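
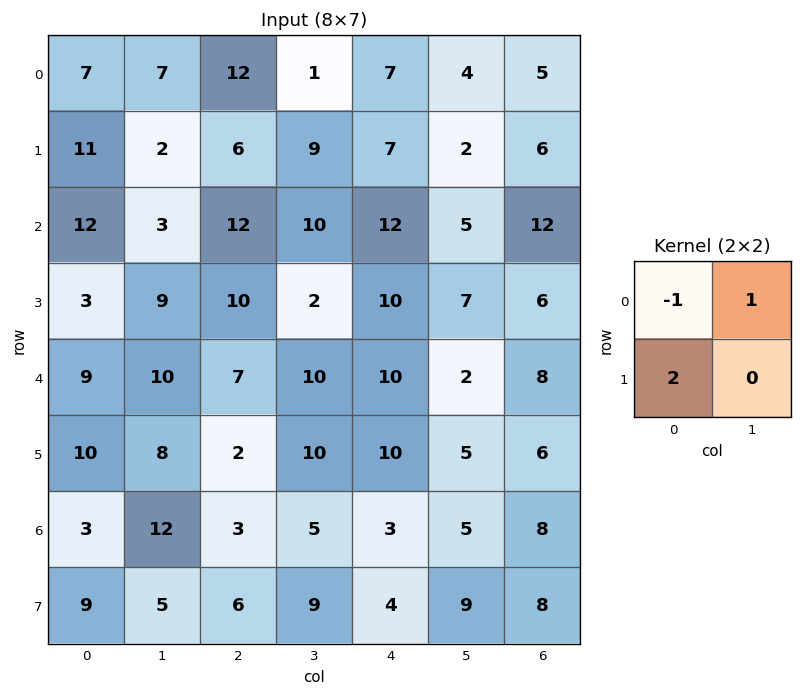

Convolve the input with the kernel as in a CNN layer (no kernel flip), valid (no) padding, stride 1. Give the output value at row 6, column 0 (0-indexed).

27

The receptive field on the input at this output position is [3 12 / 9 5]. Elementwise product with the kernel and sum: 3·-1 + 12·1 + 9·2.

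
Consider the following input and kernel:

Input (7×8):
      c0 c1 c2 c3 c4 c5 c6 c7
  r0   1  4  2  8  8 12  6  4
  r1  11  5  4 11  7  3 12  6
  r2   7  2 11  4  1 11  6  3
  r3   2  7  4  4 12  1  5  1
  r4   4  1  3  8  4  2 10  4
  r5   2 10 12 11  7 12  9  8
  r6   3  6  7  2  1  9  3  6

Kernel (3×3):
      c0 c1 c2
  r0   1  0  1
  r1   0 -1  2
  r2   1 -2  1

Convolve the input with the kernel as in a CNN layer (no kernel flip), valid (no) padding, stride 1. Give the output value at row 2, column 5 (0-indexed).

-3

The receptive field on the input at this output position is [11 6 3 / 1 5 1 / 2 10 4]. Elementwise product with the kernel and sum: 11·1 + 3·1 + 5·-1 + 1·2 + 2·1 + 10·-2 + 4·1.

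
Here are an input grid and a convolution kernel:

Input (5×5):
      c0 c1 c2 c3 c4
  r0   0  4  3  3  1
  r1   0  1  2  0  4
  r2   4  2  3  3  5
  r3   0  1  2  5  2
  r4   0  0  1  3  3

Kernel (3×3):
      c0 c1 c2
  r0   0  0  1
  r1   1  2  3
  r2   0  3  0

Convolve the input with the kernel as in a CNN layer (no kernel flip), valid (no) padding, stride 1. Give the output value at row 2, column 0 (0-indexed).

The receptive field on the input at this output position is [4 2 3 / 0 1 2 / 0 0 1]. Elementwise product with the kernel and sum: 3·1 + 0·1 + 1·2 + 2·3 + 0·3.

11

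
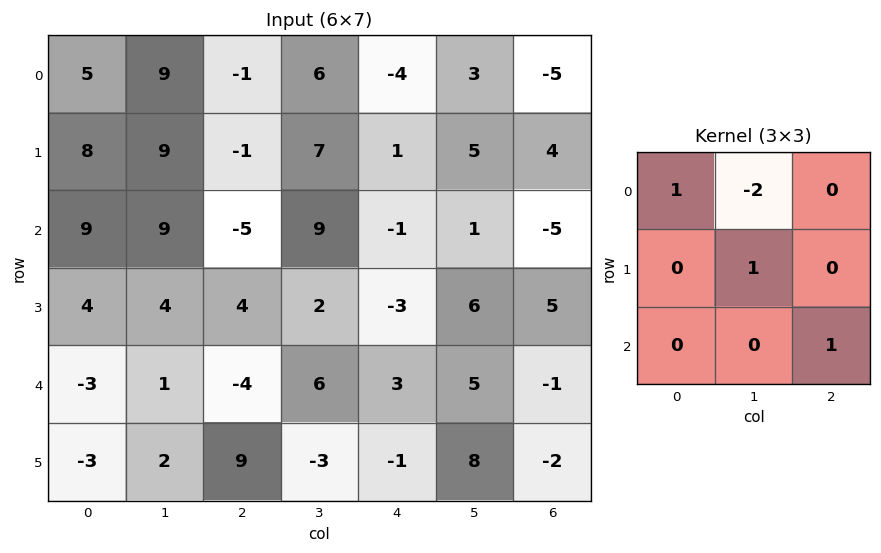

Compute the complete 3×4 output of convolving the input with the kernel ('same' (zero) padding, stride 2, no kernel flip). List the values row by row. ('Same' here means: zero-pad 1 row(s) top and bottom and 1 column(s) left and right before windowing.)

14 6 1 -5
-3 8 10 -8
-9 -11 19 -5

Output[0,0]: The receptive field on the zero-padded input at this output position is [0 0 0 / 0 5 9 / 0 8 9]. Elementwise product with the kernel and sum: 0·1 + 0·-2 + 5·1 + 9·1.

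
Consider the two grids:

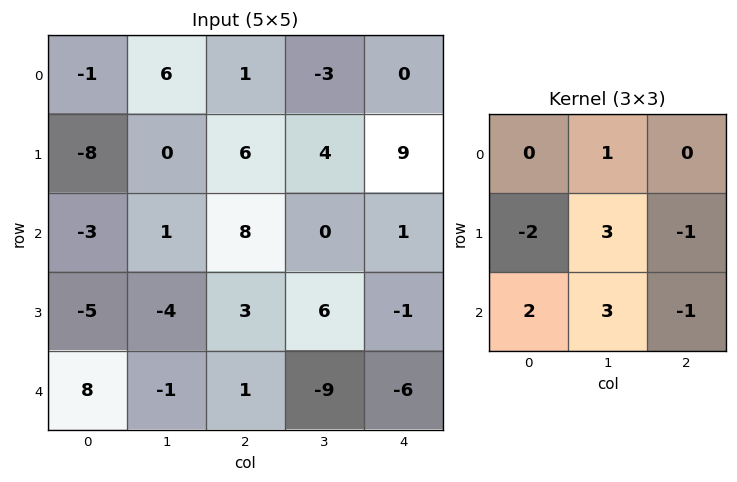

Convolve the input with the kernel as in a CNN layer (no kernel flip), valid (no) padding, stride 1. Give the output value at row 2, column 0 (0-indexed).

8

The receptive field on the input at this output position is [-3 1 8 / -5 -4 3 / 8 -1 1]. Elementwise product with the kernel and sum: 1·1 + -5·-2 + -4·3 + 3·-1 + 8·2 + -1·3 + 1·-1.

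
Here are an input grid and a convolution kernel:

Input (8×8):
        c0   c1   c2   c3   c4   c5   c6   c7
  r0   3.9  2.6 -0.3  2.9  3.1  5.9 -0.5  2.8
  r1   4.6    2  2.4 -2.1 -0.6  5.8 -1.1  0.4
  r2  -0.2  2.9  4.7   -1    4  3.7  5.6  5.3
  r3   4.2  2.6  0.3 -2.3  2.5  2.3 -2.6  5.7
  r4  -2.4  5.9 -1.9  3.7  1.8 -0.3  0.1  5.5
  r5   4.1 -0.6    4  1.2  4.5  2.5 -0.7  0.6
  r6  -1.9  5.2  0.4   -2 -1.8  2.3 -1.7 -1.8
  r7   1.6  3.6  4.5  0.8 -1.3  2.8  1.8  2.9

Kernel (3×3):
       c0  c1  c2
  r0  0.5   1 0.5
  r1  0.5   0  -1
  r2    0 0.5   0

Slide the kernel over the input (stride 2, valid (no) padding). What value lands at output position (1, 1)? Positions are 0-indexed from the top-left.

The receptive field on the input at this output position is [4.7 -1 4 / 0.3 -2.3 2.5 / -1.9 3.7 1.8]. Elementwise product with the kernel and sum: 4.7·0.5 + -1·1 + 4·0.5 + 0.3·0.5 + 2.5·-1 + 3.7·0.5.

2.85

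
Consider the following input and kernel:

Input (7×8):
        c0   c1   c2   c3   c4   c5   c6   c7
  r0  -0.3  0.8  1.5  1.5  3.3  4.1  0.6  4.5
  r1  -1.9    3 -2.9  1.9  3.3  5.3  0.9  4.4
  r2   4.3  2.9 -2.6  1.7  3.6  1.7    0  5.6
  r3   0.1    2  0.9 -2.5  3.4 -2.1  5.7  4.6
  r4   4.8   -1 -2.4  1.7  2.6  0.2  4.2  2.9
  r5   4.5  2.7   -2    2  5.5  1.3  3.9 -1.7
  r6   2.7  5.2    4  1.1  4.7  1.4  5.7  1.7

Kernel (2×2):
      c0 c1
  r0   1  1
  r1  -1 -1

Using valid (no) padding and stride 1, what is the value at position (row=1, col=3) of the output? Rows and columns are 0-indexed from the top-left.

-0.1

The receptive field on the input at this output position is [1.9 3.3 / 1.7 3.6]. Elementwise product with the kernel and sum: 1.9·1 + 3.3·1 + 1.7·-1 + 3.6·-1.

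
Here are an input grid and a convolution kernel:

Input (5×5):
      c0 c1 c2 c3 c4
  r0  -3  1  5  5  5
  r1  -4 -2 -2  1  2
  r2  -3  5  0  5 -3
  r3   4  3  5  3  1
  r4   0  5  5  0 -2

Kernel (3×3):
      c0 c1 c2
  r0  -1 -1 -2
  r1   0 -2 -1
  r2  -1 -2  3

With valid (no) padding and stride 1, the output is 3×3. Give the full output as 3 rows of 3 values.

-9 -3 -43
5 -7 -18
-8 -43 -17

Output[0,0]: The receptive field on the input at this output position is [-3 1 5 / -4 -2 -2 / -3 5 0]. Elementwise product with the kernel and sum: -3·-1 + 1·-1 + 5·-2 + -2·-2 + -2·-1 + -3·-1 + 5·-2 + 0·3.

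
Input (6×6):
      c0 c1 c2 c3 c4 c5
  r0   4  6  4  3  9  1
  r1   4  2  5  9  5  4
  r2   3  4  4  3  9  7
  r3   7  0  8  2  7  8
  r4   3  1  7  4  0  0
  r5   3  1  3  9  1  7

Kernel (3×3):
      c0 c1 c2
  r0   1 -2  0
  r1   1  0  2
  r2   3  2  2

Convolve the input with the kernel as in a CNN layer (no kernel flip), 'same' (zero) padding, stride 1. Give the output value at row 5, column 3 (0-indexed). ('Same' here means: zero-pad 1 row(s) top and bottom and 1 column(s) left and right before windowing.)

The receptive field on the zero-padded input at this output position is [7 4 0 / 3 9 1 / 0 0 0]. Elementwise product with the kernel and sum: 7·1 + 4·-2 + 3·1 + 1·2 + 0·3 + 0·2 + 0·2.

4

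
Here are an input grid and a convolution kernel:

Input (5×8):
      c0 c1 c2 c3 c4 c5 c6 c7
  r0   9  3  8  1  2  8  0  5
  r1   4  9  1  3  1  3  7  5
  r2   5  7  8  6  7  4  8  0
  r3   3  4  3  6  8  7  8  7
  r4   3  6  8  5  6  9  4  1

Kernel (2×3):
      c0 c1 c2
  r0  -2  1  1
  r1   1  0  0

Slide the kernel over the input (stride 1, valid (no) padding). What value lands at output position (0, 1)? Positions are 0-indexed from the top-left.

The receptive field on the input at this output position is [3 8 1 / 9 1 3]. Elementwise product with the kernel and sum: 3·-2 + 8·1 + 1·1 + 9·1.

12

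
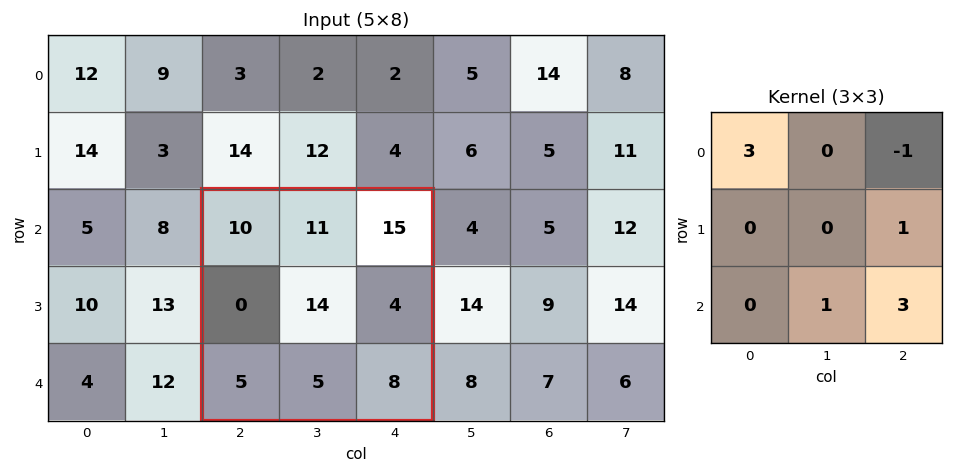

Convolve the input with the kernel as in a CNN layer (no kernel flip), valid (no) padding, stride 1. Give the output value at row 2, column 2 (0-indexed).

48

The receptive field on the input at this output position is [10 11 15 / 0 14 4 / 5 5 8]. Elementwise product with the kernel and sum: 10·3 + 15·-1 + 4·1 + 5·1 + 8·3.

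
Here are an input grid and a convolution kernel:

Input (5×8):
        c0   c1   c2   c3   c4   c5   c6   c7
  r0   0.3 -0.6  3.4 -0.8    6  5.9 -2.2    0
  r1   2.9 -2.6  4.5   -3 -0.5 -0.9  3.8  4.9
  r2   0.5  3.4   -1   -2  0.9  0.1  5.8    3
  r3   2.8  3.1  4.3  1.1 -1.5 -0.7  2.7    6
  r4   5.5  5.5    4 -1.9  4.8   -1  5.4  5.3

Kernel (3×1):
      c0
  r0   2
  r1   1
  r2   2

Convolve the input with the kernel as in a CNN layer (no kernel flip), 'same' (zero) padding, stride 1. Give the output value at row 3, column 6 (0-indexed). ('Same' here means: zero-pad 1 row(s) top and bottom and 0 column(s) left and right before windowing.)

25.1

The receptive field on the zero-padded input at this output position is [5.8 / 2.7 / 5.4]. Elementwise product with the kernel and sum: 5.8·2 + 2.7·1 + 5.4·2.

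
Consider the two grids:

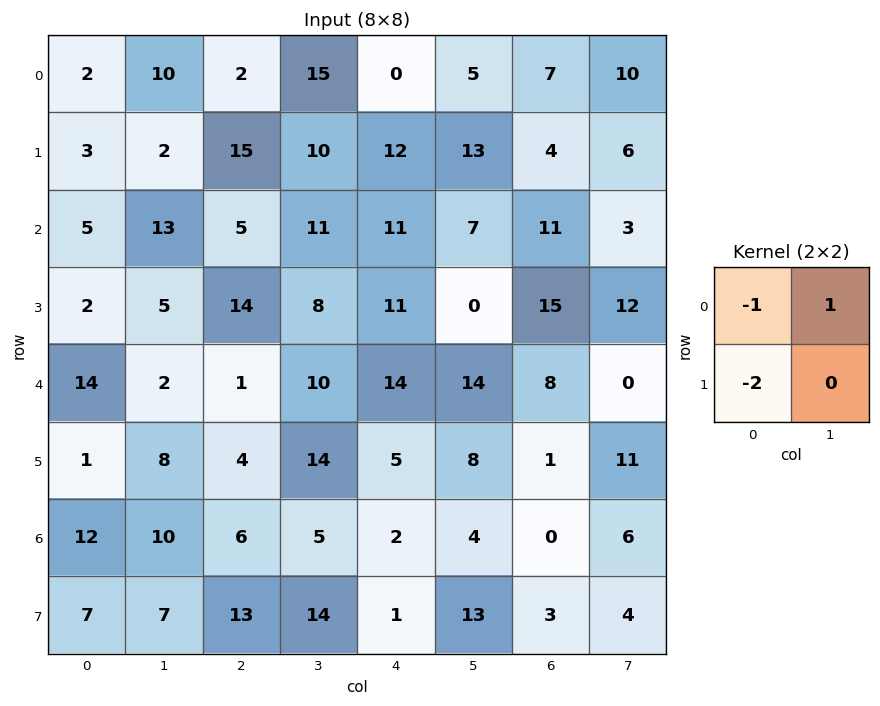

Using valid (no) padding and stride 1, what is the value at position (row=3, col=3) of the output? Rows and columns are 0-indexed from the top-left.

The receptive field on the input at this output position is [8 11 / 10 14]. Elementwise product with the kernel and sum: 8·-1 + 11·1 + 10·-2.

-17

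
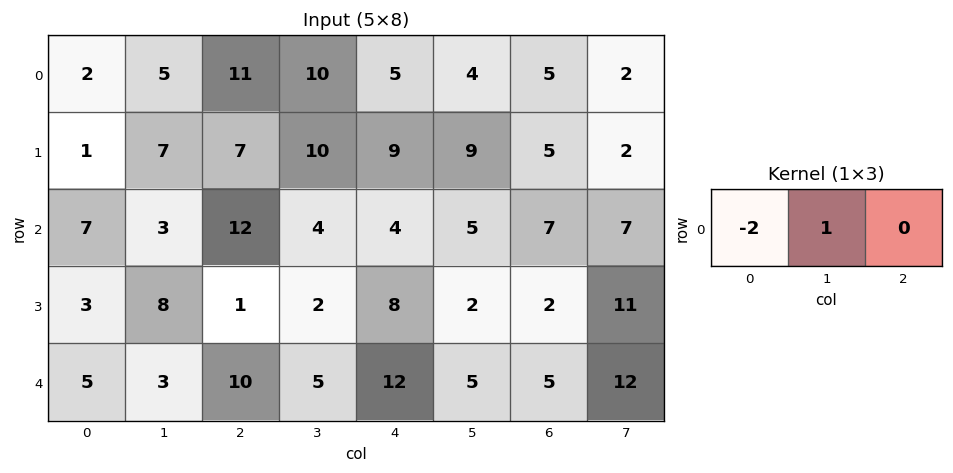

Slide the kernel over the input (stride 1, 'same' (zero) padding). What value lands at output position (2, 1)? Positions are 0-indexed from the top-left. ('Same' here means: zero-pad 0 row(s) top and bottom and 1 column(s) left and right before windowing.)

-11

The receptive field on the zero-padded input at this output position is [7 3 12]. Elementwise product with the kernel and sum: 7·-2 + 3·1.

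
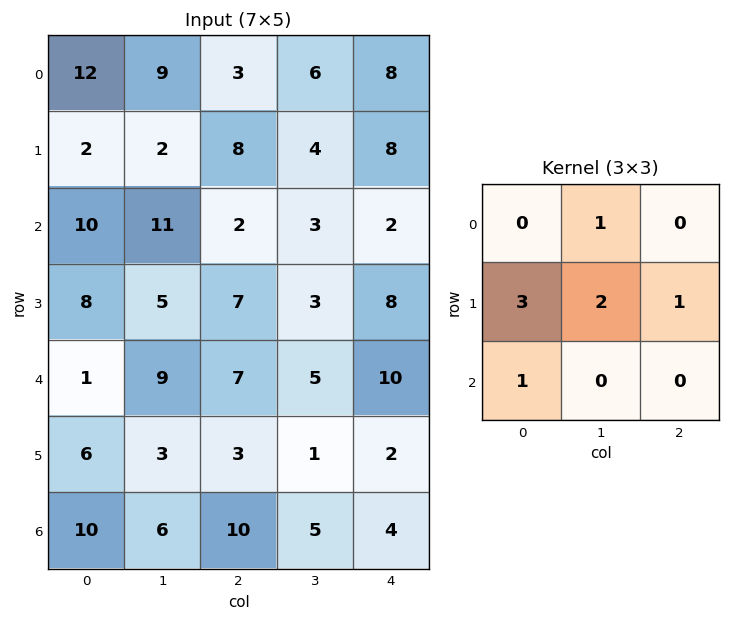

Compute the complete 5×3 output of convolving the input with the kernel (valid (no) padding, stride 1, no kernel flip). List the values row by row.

37 40 48
64 53 25
53 43 45
39 56 47
46 29 28

Output[0,0]: The receptive field on the input at this output position is [12 9 3 / 2 2 8 / 10 11 2]. Elementwise product with the kernel and sum: 9·1 + 2·3 + 2·2 + 8·1 + 10·1.
Output[0,1]: The receptive field on the input at this output position is [9 3 6 / 2 8 4 / 11 2 3]. Elementwise product with the kernel and sum: 3·1 + 2·3 + 8·2 + 4·1 + 11·1.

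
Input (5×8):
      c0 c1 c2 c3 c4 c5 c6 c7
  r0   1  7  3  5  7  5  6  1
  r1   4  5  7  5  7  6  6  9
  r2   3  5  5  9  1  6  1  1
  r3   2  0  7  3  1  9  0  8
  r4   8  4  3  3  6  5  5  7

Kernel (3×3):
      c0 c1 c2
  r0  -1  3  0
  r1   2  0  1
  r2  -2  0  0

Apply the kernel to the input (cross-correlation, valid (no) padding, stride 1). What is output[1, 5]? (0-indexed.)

The receptive field on the input at this output position is [6 6 9 / 6 1 1 / 9 0 8]. Elementwise product with the kernel and sum: 6·-1 + 6·3 + 6·2 + 1·1 + 9·-2.

7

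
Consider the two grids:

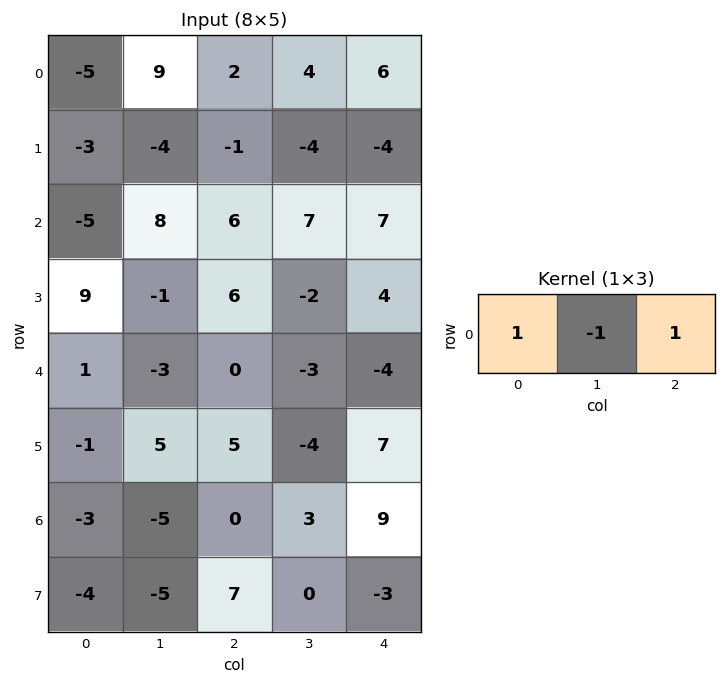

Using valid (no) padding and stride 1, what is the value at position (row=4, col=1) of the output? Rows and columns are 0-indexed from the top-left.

-6

The receptive field on the input at this output position is [-3 0 -3]. Elementwise product with the kernel and sum: -3·1 + 0·-1 + -3·1.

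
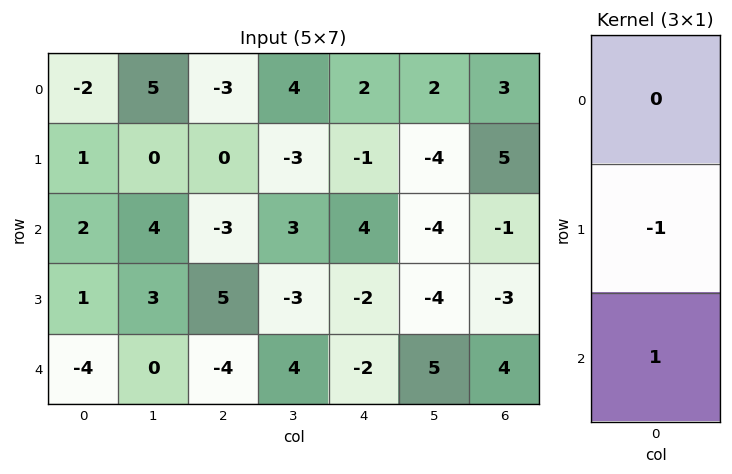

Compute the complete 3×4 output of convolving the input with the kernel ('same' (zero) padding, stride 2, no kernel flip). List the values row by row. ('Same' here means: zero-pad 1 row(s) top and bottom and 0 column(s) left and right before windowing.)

3 3 -3 2
-1 8 -6 -2
4 4 2 -4

Output[0,0]: The receptive field on the zero-padded input at this output position is [0 / -2 / 1]. Elementwise product with the kernel and sum: -2·-1 + 1·1.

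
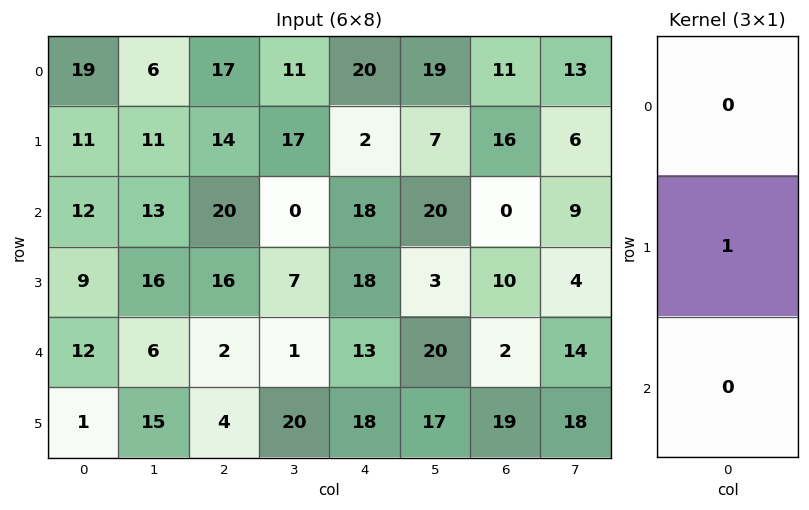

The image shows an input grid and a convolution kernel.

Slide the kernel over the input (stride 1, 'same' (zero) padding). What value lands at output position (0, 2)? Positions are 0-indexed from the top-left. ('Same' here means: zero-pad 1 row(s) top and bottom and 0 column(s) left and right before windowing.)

17

The receptive field on the zero-padded input at this output position is [0 / 17 / 14]. Elementwise product with the kernel and sum: 17·1.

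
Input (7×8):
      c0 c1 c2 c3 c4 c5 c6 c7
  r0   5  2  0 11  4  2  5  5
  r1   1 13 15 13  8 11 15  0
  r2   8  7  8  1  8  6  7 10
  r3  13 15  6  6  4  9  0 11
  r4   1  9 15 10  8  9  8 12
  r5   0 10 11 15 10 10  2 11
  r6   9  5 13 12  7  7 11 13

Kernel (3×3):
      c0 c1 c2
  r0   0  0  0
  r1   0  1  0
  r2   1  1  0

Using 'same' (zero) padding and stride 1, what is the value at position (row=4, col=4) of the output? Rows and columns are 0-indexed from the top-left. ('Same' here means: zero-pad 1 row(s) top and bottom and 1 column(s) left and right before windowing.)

33

The receptive field on the zero-padded input at this output position is [6 4 9 / 10 8 9 / 15 10 10]. Elementwise product with the kernel and sum: 8·1 + 15·1 + 10·1.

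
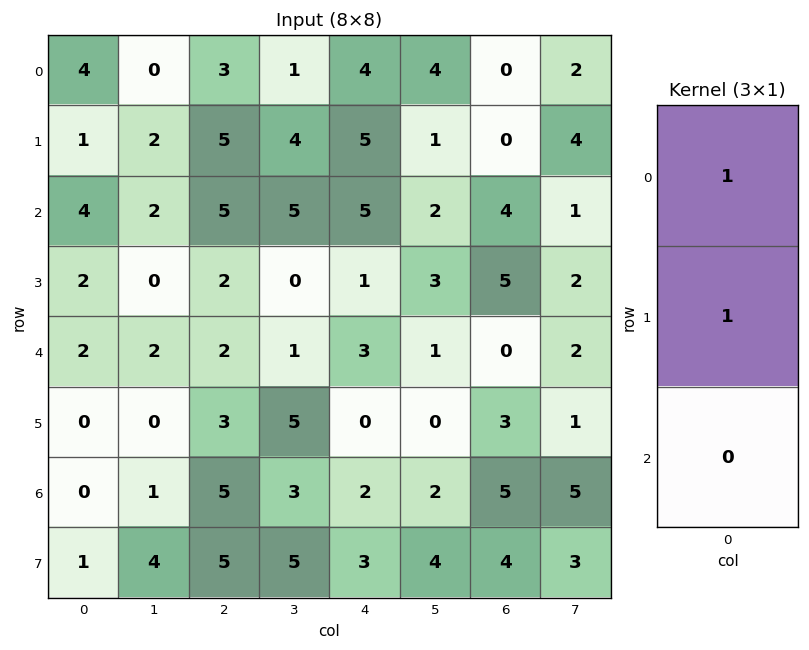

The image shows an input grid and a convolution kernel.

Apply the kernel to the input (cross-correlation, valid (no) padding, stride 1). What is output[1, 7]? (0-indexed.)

The receptive field on the input at this output position is [4 / 1 / 2]. Elementwise product with the kernel and sum: 4·1 + 1·1.

5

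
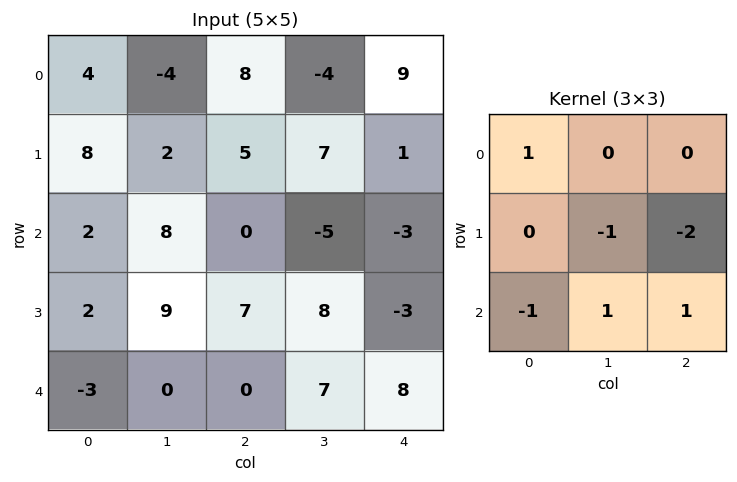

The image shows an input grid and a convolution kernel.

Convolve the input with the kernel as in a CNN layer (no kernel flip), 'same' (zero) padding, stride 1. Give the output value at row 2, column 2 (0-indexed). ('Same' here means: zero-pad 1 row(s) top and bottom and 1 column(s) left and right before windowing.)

The receptive field on the zero-padded input at this output position is [2 5 7 / 8 0 -5 / 9 7 8]. Elementwise product with the kernel and sum: 2·1 + 0·-1 + -5·-2 + 9·-1 + 7·1 + 8·1.

18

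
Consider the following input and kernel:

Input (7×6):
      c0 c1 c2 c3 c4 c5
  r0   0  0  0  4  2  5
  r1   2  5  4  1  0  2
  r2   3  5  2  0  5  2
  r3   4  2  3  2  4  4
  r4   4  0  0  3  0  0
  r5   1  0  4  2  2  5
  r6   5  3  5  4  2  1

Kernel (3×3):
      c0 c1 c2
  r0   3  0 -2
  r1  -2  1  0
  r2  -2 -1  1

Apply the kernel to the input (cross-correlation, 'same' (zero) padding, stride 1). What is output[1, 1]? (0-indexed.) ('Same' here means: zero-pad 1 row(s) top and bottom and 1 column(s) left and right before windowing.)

-8

The receptive field on the zero-padded input at this output position is [0 0 0 / 2 5 4 / 3 5 2]. Elementwise product with the kernel and sum: 0·3 + 0·-2 + 2·-2 + 5·1 + 3·-2 + 5·-1 + 2·1.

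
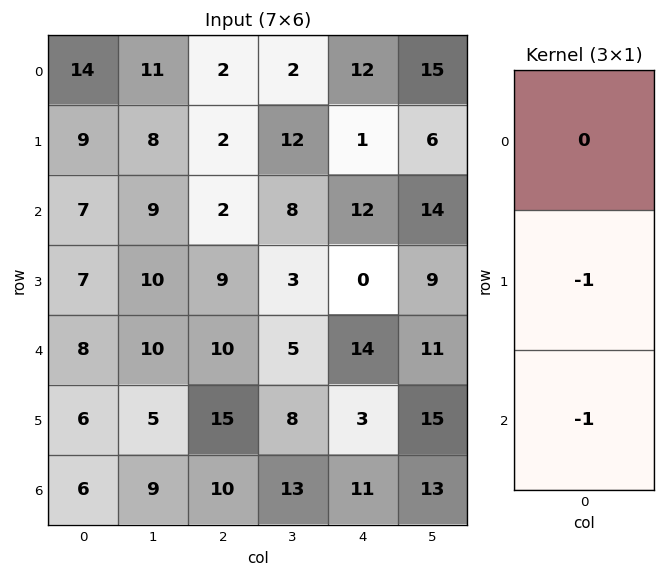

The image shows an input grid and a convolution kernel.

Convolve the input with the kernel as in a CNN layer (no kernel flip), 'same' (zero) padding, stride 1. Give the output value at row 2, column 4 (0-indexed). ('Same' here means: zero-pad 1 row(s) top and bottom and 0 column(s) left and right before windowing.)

The receptive field on the zero-padded input at this output position is [1 / 12 / 0]. Elementwise product with the kernel and sum: 12·-1 + 0·-1.

-12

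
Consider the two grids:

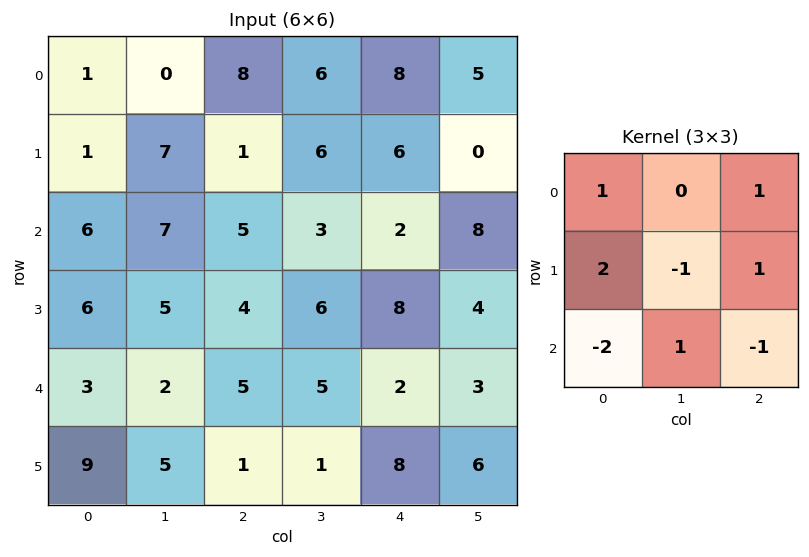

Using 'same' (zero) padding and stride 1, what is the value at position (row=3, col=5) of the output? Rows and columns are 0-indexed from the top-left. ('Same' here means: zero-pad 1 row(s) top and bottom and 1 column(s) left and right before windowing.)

The receptive field on the zero-padded input at this output position is [2 8 0 / 8 4 0 / 2 3 0]. Elementwise product with the kernel and sum: 2·1 + 0·1 + 8·2 + 4·-1 + 0·1 + 2·-2 + 3·1 + 0·-1.

13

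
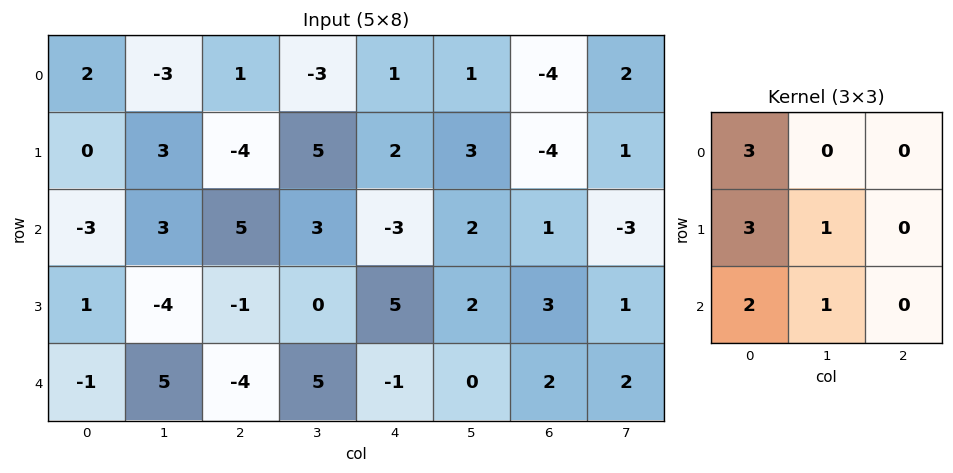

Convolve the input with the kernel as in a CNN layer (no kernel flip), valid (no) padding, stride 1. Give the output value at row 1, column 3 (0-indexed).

The receptive field on the input at this output position is [5 2 3 / 3 -3 2 / 0 5 2]. Elementwise product with the kernel and sum: 5·3 + 3·3 + -3·1 + 0·2 + 5·1.

26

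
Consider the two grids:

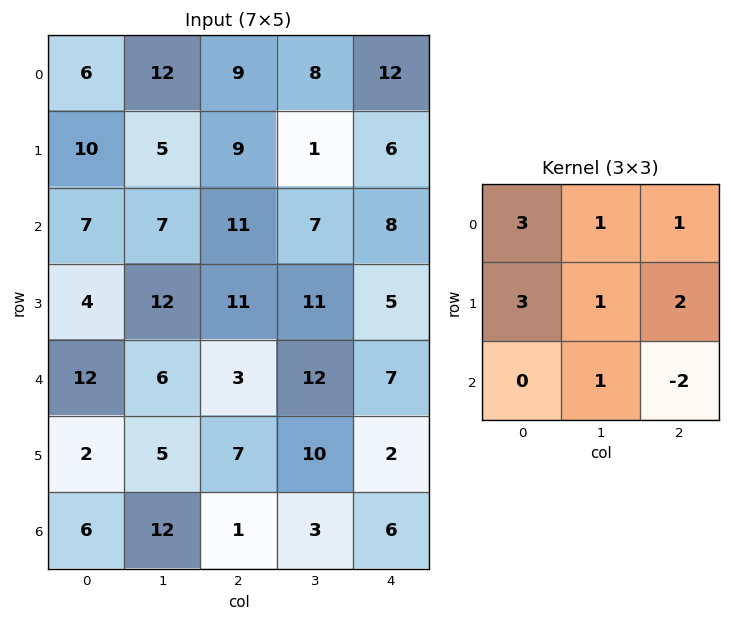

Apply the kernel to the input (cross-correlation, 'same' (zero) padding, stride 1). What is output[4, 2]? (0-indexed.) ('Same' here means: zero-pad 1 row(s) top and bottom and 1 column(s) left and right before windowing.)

90

The receptive field on the zero-padded input at this output position is [12 11 11 / 6 3 12 / 5 7 10]. Elementwise product with the kernel and sum: 12·3 + 11·1 + 11·1 + 6·3 + 3·1 + 12·2 + 7·1 + 10·-2.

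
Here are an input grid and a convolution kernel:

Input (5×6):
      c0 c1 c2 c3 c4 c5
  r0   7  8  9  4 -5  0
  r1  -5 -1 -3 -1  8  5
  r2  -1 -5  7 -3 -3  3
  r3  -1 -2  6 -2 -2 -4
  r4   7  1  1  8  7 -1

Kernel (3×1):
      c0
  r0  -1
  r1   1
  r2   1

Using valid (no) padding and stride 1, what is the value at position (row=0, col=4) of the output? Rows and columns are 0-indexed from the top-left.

The receptive field on the input at this output position is [-5 / 8 / -3]. Elementwise product with the kernel and sum: -5·-1 + 8·1 + -3·1.

10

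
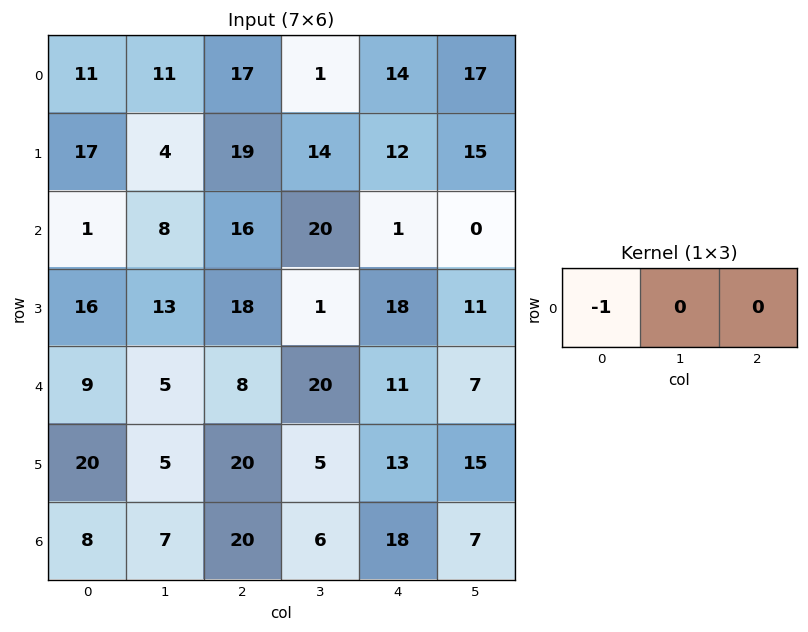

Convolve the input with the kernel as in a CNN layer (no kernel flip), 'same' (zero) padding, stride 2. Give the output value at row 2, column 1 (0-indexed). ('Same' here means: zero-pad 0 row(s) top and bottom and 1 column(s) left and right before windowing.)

The receptive field on the zero-padded input at this output position is [5 8 20]. Elementwise product with the kernel and sum: 5·-1.

-5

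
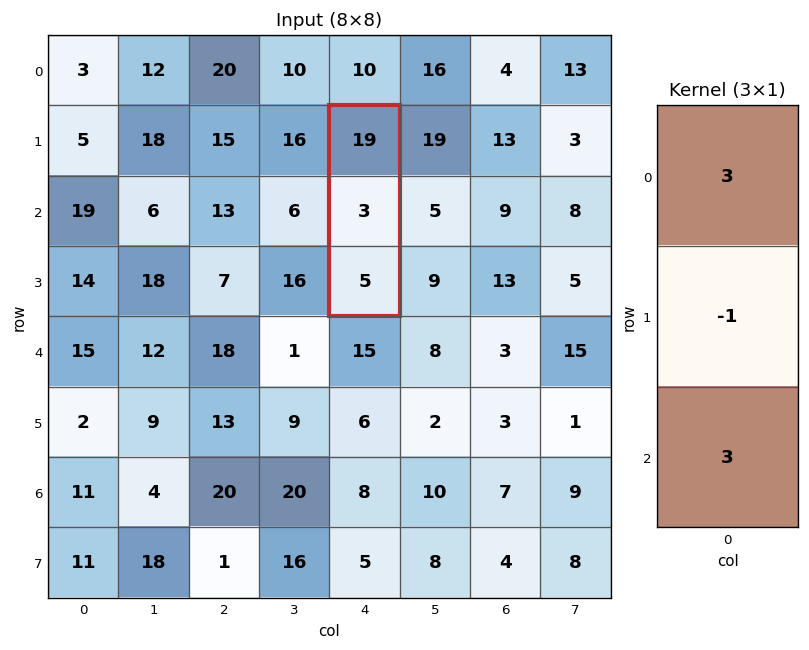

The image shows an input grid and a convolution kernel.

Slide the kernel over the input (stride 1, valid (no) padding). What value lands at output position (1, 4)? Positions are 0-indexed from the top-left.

69

The receptive field on the input at this output position is [19 / 3 / 5]. Elementwise product with the kernel and sum: 19·3 + 3·-1 + 5·3.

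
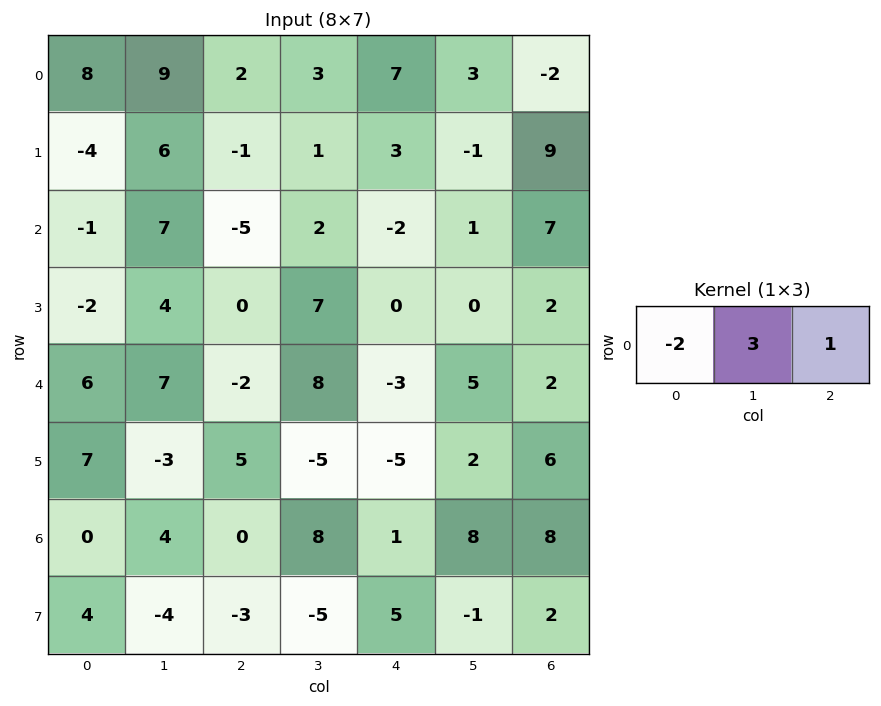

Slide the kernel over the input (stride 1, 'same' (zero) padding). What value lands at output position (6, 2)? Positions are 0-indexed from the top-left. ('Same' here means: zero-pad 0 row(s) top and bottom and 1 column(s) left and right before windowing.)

0

The receptive field on the zero-padded input at this output position is [4 0 8]. Elementwise product with the kernel and sum: 4·-2 + 0·3 + 8·1.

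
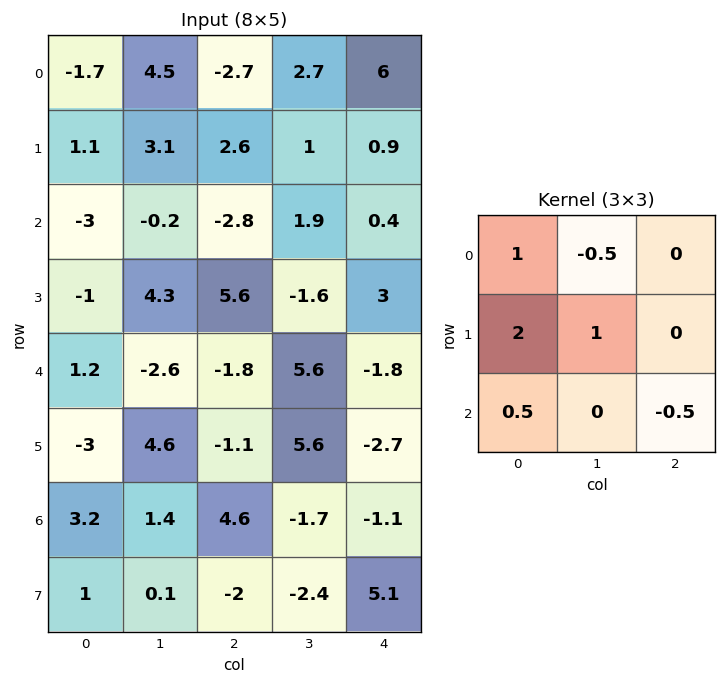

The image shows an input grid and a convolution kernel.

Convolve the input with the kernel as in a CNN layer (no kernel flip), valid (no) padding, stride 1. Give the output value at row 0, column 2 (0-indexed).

0.55

The receptive field on the input at this output position is [-2.7 2.7 6 / 2.6 1 0.9 / -2.8 1.9 0.4]. Elementwise product with the kernel and sum: -2.7·1 + 2.7·-0.5 + 2.6·2 + 1·1 + -2.8·0.5 + 0.4·-0.5.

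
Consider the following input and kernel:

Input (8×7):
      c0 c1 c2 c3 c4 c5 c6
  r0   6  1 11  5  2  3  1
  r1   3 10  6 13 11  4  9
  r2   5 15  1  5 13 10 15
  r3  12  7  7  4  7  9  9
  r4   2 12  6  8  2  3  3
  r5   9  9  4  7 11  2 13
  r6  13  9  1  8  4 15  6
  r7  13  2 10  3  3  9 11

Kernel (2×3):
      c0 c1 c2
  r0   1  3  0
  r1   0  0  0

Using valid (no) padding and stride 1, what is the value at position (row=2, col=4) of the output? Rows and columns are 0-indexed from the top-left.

43

The receptive field on the input at this output position is [13 10 15 / 7 9 9]. Elementwise product with the kernel and sum: 13·1 + 10·3.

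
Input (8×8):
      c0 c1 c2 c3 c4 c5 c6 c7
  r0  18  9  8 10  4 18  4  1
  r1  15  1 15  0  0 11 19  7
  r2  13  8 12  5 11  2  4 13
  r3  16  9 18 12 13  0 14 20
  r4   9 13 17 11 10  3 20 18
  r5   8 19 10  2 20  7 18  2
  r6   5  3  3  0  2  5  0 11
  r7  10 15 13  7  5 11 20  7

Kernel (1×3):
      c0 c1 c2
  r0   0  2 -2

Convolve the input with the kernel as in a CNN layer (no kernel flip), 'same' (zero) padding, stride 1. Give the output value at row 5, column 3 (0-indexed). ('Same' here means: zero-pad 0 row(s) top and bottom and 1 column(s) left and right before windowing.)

-36

The receptive field on the zero-padded input at this output position is [10 2 20]. Elementwise product with the kernel and sum: 2·2 + 20·-2.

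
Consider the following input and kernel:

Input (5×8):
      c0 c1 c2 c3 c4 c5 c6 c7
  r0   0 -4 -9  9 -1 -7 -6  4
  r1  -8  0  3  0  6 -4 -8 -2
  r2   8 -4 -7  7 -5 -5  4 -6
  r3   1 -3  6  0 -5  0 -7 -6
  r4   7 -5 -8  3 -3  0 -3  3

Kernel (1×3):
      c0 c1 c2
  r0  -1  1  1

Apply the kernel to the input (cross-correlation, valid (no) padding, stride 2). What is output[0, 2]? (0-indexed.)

The receptive field on the input at this output position is [-1 -7 -6]. Elementwise product with the kernel and sum: -1·-1 + -7·1 + -6·1.

-12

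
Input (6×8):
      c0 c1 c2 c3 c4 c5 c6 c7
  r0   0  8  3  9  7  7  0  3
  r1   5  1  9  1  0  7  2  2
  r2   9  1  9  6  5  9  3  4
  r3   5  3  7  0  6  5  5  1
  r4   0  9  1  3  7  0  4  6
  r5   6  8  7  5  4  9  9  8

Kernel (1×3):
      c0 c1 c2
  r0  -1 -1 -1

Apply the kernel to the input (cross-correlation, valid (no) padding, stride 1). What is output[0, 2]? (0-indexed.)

-19

The receptive field on the input at this output position is [3 9 7]. Elementwise product with the kernel and sum: 3·-1 + 9·-1 + 7·-1.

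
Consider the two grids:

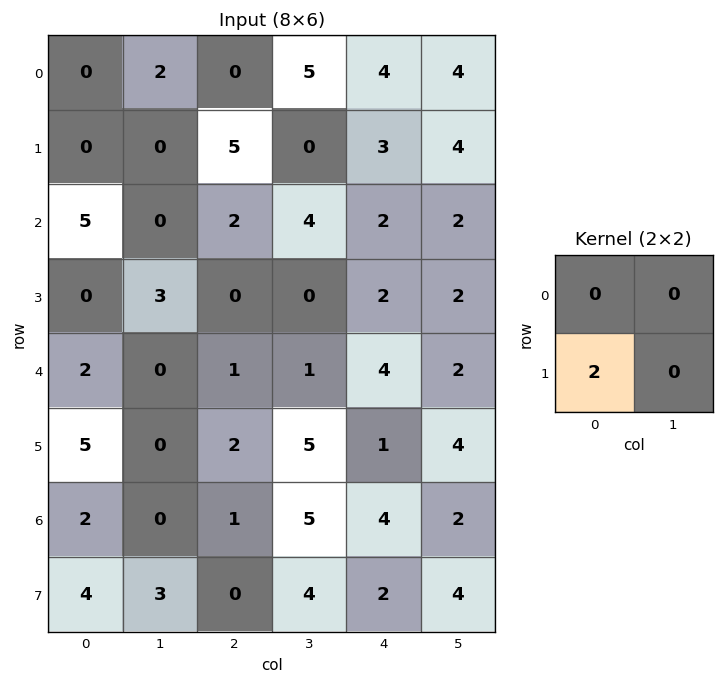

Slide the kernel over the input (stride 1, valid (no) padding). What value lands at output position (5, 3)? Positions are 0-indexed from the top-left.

10

The receptive field on the input at this output position is [5 1 / 5 4]. Elementwise product with the kernel and sum: 5·2.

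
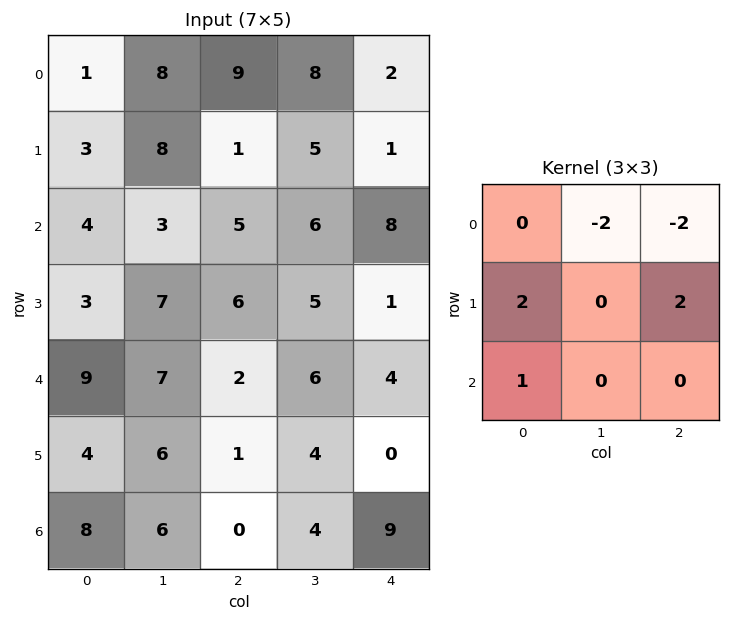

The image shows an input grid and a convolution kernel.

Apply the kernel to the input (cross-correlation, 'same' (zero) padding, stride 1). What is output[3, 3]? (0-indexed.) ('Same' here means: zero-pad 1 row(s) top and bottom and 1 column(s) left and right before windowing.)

The receptive field on the zero-padded input at this output position is [5 6 8 / 6 5 1 / 2 6 4]. Elementwise product with the kernel and sum: 6·-2 + 8·-2 + 6·2 + 1·2 + 2·1.

-12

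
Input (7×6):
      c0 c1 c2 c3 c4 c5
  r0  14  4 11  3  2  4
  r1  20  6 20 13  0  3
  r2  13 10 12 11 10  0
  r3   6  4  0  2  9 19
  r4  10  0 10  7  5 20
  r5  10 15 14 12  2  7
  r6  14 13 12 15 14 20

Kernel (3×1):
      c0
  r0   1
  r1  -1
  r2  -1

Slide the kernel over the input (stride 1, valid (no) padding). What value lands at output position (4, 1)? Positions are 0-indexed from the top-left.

-28

The receptive field on the input at this output position is [0 / 15 / 13]. Elementwise product with the kernel and sum: 0·1 + 15·-1 + 13·-1.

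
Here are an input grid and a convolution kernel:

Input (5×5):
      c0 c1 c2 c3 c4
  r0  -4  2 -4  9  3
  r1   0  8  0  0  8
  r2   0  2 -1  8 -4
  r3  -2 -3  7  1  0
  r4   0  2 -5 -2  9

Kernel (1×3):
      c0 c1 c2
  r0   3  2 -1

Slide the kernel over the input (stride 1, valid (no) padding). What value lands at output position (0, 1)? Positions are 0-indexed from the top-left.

-11

The receptive field on the input at this output position is [2 -4 9]. Elementwise product with the kernel and sum: 2·3 + -4·2 + 9·-1.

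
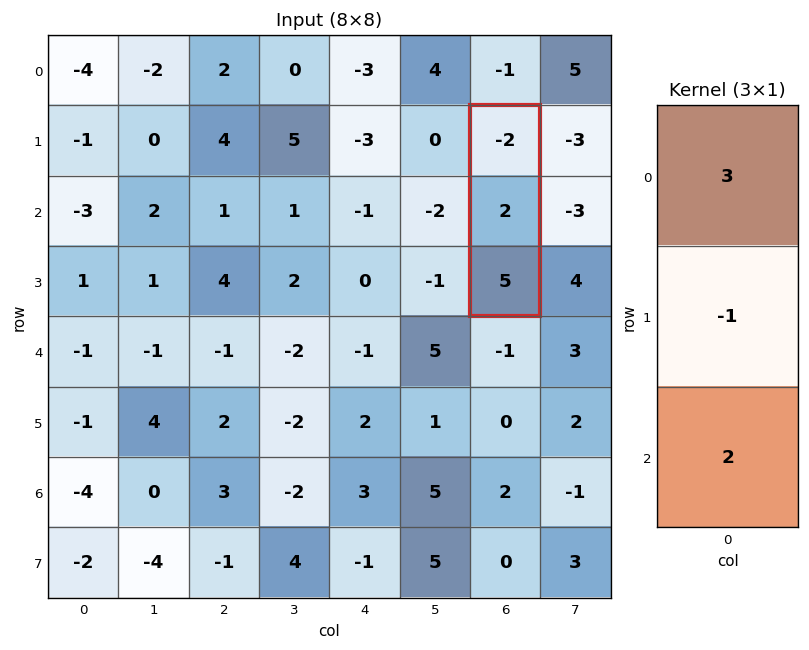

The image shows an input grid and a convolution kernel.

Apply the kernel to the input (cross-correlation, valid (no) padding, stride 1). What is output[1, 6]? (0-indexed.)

2

The receptive field on the input at this output position is [-2 / 2 / 5]. Elementwise product with the kernel and sum: -2·3 + 2·-1 + 5·2.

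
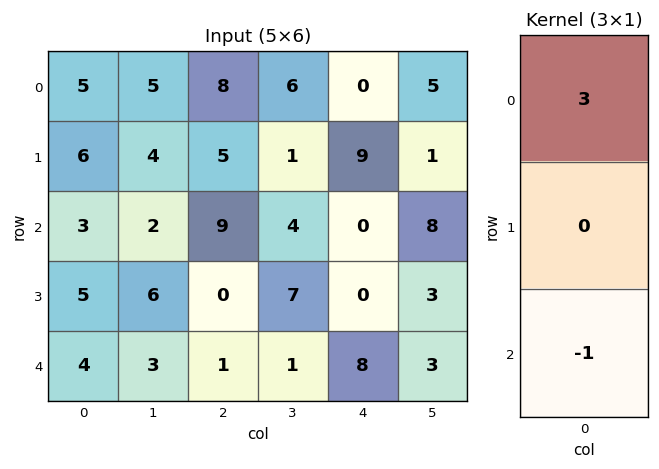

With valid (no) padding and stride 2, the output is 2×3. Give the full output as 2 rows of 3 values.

12 15 0
5 26 -8

Output[0,0]: The receptive field on the input at this output position is [5 / 6 / 3]. Elementwise product with the kernel and sum: 5·3 + 3·-1.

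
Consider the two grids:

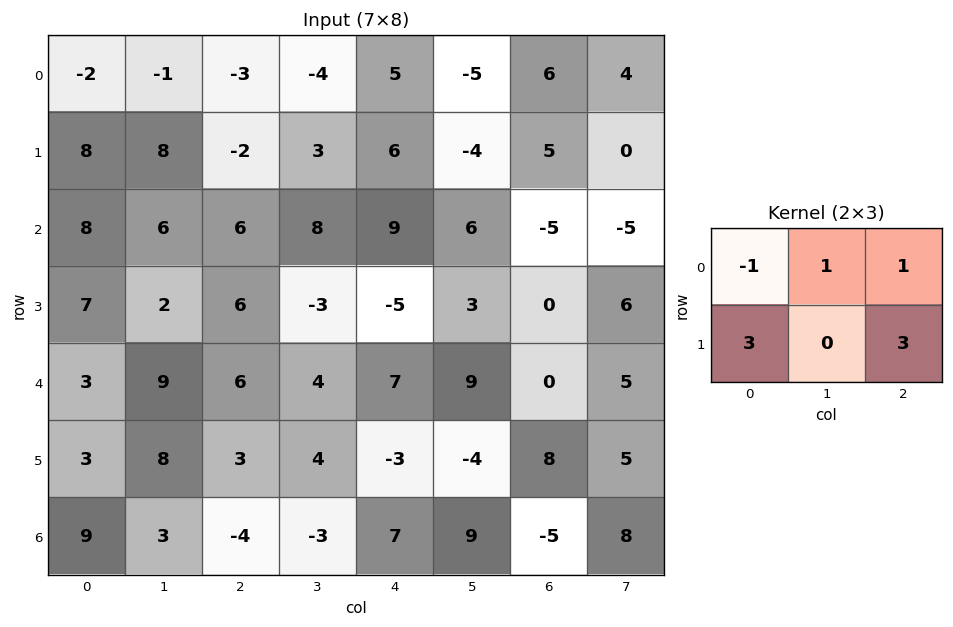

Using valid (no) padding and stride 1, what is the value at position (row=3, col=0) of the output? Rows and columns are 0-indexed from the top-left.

The receptive field on the input at this output position is [7 2 6 / 3 9 6]. Elementwise product with the kernel and sum: 7·-1 + 2·1 + 6·1 + 3·3 + 6·3.

28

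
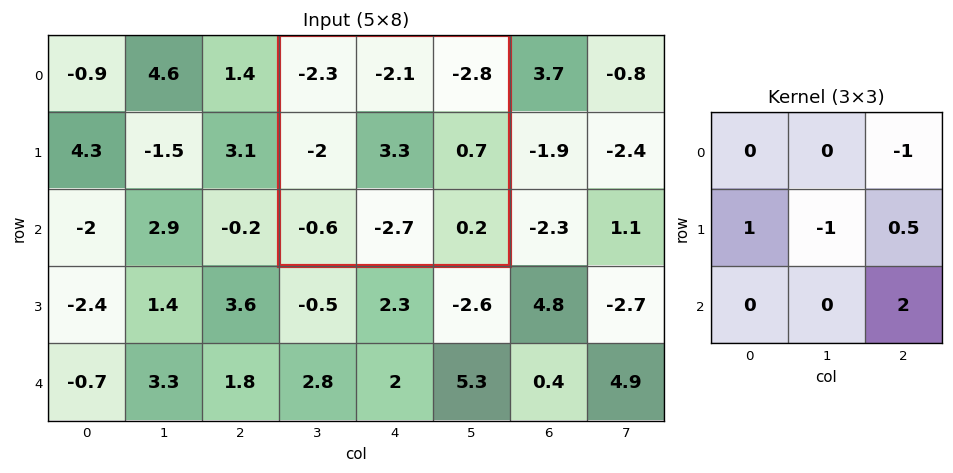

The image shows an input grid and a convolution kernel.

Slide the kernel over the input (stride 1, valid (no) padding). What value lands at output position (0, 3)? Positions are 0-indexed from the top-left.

-1.75

The receptive field on the input at this output position is [-2.3 -2.1 -2.8 / -2 3.3 0.7 / -0.6 -2.7 0.2]. Elementwise product with the kernel and sum: -2.8·-1 + -2·1 + 3.3·-1 + 0.7·0.5 + 0.2·2.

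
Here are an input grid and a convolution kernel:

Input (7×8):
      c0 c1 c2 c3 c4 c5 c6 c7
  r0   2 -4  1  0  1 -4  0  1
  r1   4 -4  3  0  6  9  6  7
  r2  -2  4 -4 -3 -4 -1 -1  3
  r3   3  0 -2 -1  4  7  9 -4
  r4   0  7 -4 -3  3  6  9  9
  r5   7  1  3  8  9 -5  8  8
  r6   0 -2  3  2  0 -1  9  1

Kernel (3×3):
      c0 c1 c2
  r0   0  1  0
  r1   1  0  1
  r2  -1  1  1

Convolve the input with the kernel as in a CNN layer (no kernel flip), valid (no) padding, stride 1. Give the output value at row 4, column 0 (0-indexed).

18

The receptive field on the input at this output position is [0 7 -4 / 7 1 3 / 0 -2 3]. Elementwise product with the kernel and sum: 7·1 + 7·1 + 3·1 + 0·-1 + -2·1 + 3·1.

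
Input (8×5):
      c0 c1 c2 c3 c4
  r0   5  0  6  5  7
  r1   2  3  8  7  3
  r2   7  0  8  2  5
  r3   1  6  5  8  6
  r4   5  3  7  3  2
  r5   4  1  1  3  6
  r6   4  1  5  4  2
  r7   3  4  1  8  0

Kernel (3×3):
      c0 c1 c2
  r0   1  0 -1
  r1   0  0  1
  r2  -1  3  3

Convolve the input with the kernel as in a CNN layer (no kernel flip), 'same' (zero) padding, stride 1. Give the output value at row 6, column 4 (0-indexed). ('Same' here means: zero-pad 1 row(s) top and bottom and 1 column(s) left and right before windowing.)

The receptive field on the zero-padded input at this output position is [3 6 0 / 4 2 0 / 8 0 0]. Elementwise product with the kernel and sum: 3·1 + 0·-1 + 0·1 + 8·-1 + 0·3 + 0·3.

-5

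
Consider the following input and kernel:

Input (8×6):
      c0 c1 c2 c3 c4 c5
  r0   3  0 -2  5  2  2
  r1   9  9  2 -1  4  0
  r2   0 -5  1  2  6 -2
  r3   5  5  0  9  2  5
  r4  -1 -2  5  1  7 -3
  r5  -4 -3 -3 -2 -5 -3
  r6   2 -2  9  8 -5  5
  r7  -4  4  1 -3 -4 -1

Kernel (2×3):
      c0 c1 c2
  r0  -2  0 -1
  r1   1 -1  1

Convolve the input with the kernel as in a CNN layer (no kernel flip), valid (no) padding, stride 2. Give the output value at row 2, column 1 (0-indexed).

The receptive field on the input at this output position is [5 1 7 / -3 -2 -5]. Elementwise product with the kernel and sum: 5·-2 + 7·-1 + -3·1 + -2·-1 + -5·1.

-23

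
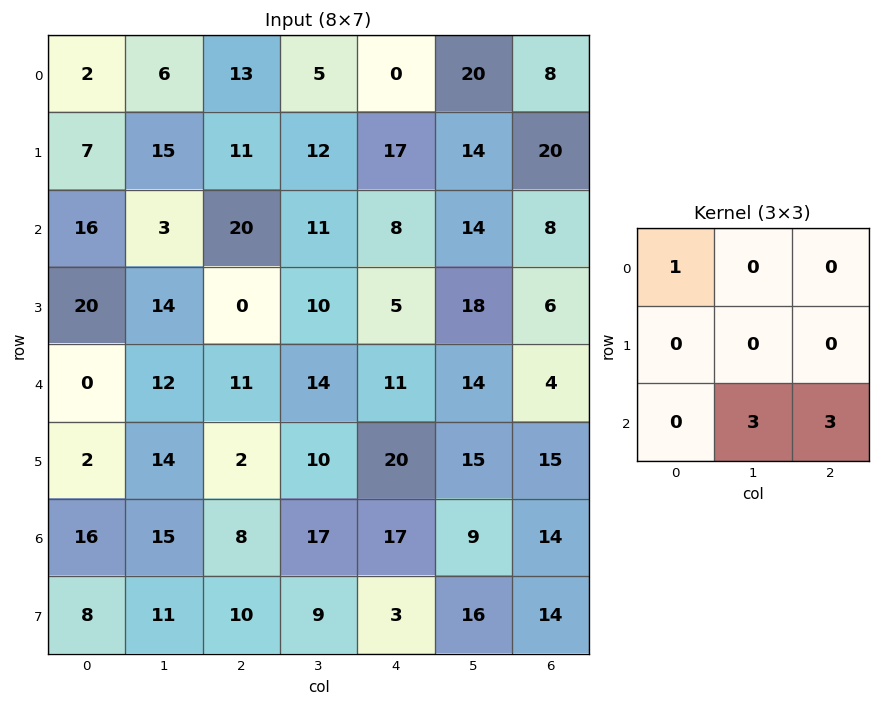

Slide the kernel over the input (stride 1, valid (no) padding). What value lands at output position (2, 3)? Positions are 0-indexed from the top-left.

The receptive field on the input at this output position is [11 8 14 / 10 5 18 / 14 11 14]. Elementwise product with the kernel and sum: 11·1 + 11·3 + 14·3.

86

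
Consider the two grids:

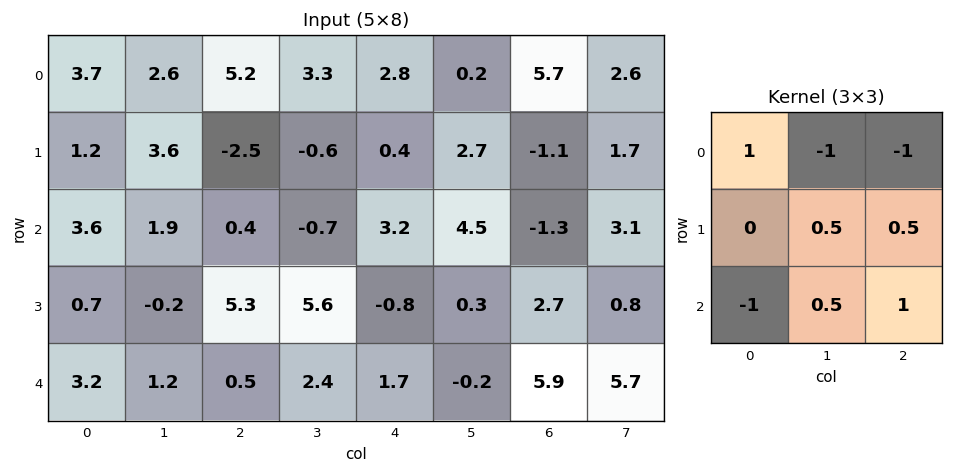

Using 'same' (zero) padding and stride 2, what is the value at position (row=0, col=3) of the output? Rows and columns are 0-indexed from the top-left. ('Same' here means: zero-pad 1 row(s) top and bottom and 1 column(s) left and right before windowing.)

2.6

The receptive field on the zero-padded input at this output position is [0 0 0 / 0.2 5.7 2.6 / 2.7 -1.1 1.7]. Elementwise product with the kernel and sum: 0·1 + 0·-1 + 0·-1 + 5.7·0.5 + 2.6·0.5 + 2.7·-1 + -1.1·0.5 + 1.7·1.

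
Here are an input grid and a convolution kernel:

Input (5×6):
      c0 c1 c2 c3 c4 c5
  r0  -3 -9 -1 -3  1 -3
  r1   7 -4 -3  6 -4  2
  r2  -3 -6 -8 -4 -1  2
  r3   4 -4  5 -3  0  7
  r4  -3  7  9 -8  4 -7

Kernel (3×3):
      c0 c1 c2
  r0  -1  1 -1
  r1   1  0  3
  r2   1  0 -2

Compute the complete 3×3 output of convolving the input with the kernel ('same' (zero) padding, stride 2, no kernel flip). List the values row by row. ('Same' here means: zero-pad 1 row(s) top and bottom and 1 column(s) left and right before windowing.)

Output[0,0]: The receptive field on the zero-padded input at this output position is [0 0 0 / 0 -3 -9 / 0 7 -4]. Elementwise product with the kernel and sum: 0·-1 + 0·1 + 0·-1 + 0·1 + -9·3 + 0·1 + -4·-2.

-19 -34 -10
1 -21 -27
29 -5 -33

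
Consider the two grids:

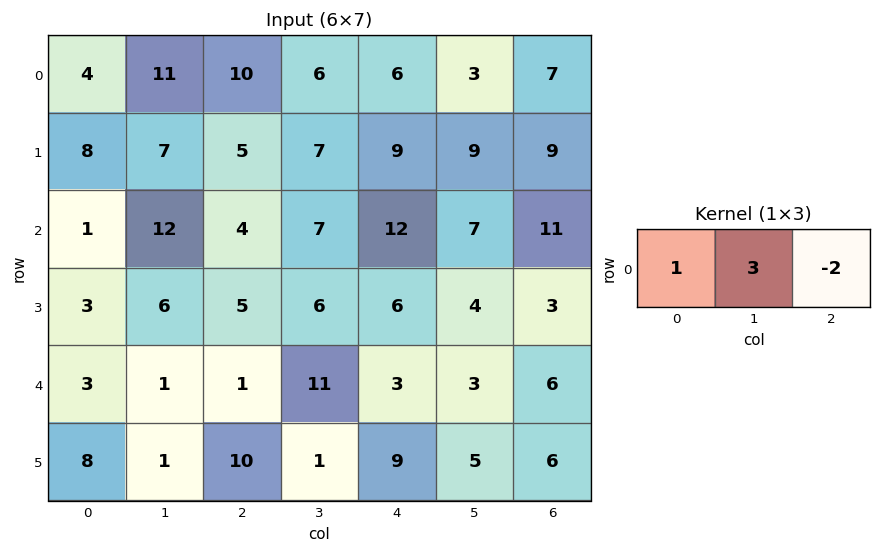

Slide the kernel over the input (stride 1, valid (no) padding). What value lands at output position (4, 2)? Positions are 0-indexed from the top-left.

28

The receptive field on the input at this output position is [1 11 3]. Elementwise product with the kernel and sum: 1·1 + 11·3 + 3·-2.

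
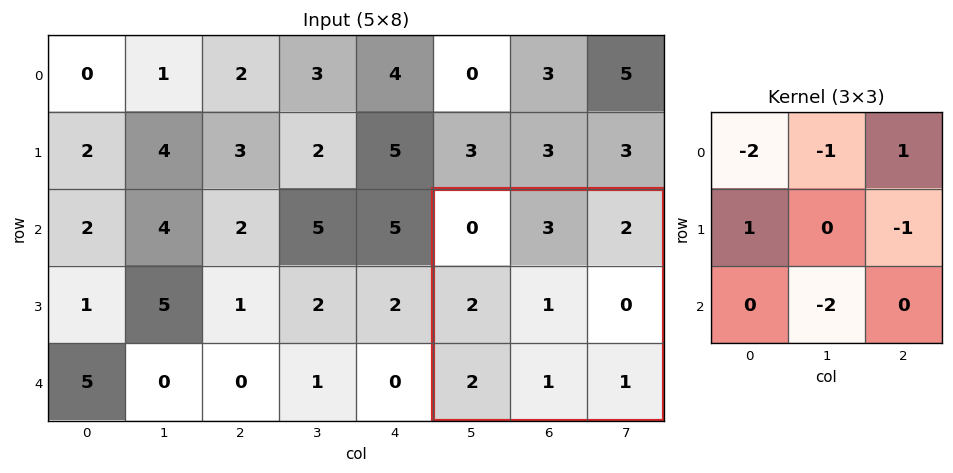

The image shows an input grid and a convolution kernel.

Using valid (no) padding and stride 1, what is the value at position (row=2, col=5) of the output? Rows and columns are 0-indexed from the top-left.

-1

The receptive field on the input at this output position is [0 3 2 / 2 1 0 / 2 1 1]. Elementwise product with the kernel and sum: 0·-2 + 3·-1 + 2·1 + 2·1 + 0·-1 + 1·-2.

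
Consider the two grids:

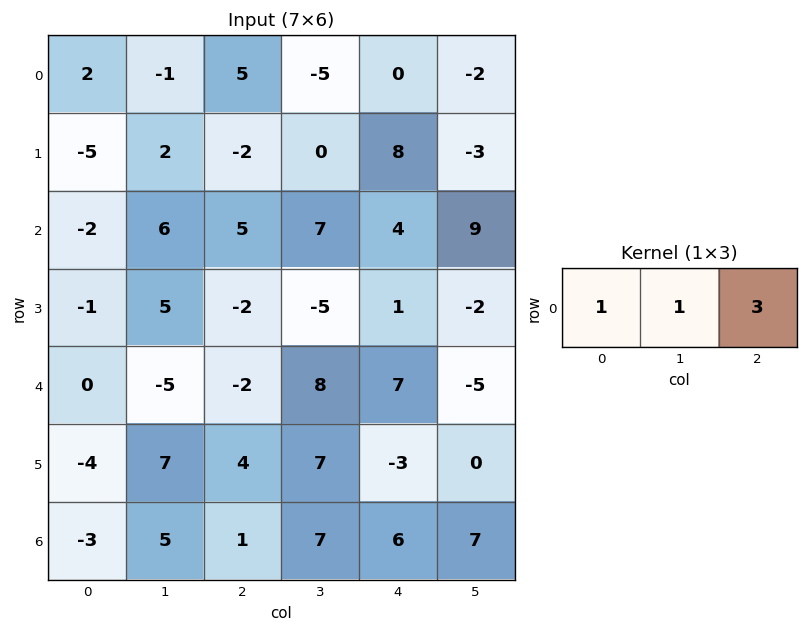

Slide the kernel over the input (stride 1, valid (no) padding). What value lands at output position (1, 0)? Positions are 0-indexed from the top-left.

The receptive field on the input at this output position is [-5 2 -2]. Elementwise product with the kernel and sum: -5·1 + 2·1 + -2·3.

-9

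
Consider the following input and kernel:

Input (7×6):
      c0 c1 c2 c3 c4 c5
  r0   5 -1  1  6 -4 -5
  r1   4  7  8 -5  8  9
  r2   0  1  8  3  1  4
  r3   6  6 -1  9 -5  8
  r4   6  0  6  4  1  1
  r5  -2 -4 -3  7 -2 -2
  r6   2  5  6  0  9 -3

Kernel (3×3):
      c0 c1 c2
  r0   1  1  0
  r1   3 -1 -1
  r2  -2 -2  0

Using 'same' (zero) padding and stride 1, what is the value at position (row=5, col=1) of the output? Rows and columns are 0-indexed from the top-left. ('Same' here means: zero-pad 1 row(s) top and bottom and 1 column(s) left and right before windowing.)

-7

The receptive field on the zero-padded input at this output position is [6 0 6 / -2 -4 -3 / 2 5 6]. Elementwise product with the kernel and sum: 6·1 + 0·1 + -2·3 + -4·-1 + -3·-1 + 2·-2 + 5·-2.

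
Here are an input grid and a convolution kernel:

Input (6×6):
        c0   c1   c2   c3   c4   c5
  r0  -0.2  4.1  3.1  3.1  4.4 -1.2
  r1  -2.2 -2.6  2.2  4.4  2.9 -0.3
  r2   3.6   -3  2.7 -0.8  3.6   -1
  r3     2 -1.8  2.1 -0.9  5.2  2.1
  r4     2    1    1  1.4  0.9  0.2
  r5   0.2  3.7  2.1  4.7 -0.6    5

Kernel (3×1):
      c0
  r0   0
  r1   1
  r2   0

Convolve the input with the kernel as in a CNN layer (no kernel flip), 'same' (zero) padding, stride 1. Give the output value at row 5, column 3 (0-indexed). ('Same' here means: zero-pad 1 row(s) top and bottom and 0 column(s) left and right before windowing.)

The receptive field on the zero-padded input at this output position is [1.4 / 4.7 / 0]. Elementwise product with the kernel and sum: 4.7·1.

4.7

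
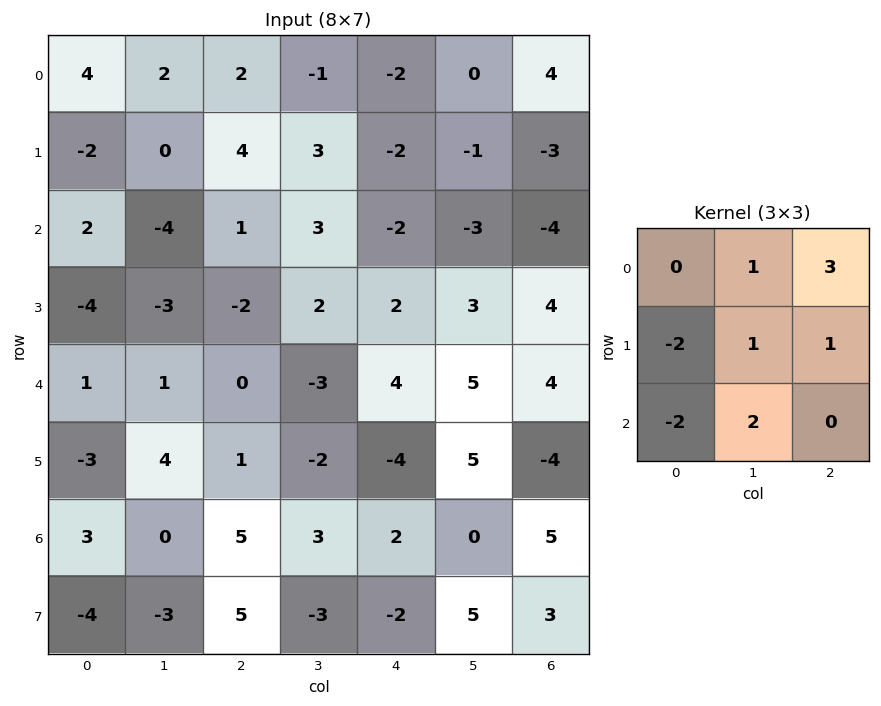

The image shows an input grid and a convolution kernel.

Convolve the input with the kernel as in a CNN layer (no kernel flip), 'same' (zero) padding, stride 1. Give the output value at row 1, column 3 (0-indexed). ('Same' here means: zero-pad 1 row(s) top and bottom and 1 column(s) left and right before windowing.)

The receptive field on the zero-padded input at this output position is [2 -1 -2 / 4 3 -2 / 1 3 -2]. Elementwise product with the kernel and sum: -1·1 + -2·3 + 4·-2 + 3·1 + -2·1 + 1·-2 + 3·2.

-10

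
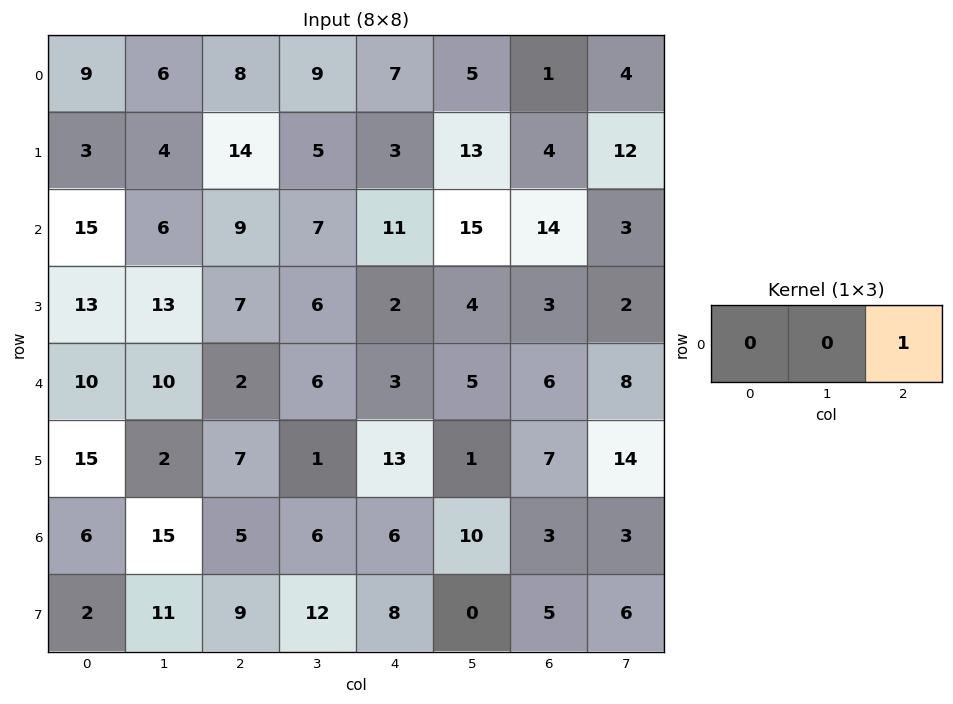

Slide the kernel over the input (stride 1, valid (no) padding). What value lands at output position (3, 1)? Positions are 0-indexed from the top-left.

6

The receptive field on the input at this output position is [13 7 6]. Elementwise product with the kernel and sum: 6·1.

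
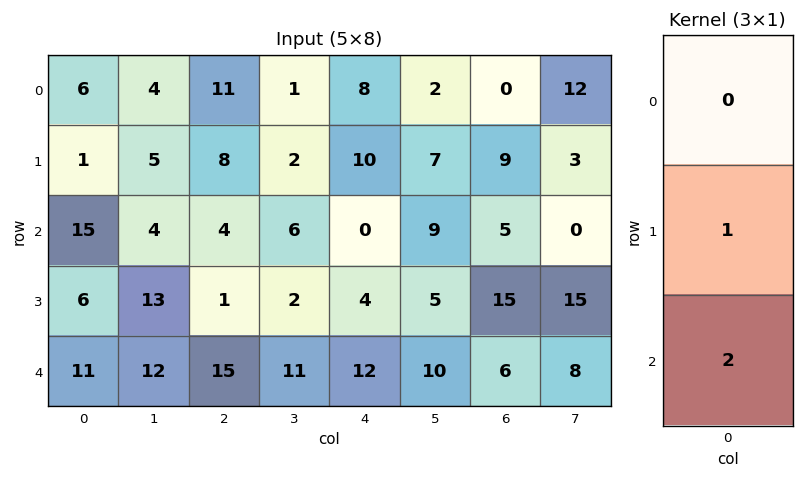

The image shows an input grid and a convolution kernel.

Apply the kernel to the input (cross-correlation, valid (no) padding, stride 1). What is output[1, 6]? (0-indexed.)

35

The receptive field on the input at this output position is [9 / 5 / 15]. Elementwise product with the kernel and sum: 5·1 + 15·2.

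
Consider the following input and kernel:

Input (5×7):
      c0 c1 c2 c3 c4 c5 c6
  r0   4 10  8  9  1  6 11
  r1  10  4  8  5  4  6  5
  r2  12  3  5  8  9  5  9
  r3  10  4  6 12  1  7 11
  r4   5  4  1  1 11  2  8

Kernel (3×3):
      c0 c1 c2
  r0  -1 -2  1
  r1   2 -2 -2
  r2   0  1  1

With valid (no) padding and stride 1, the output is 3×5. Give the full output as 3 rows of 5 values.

-12 -22 -10 -1 -2
8 -17 -25 -11 -3
-8 -31 -14 0 -34

Output[0,0]: The receptive field on the input at this output position is [4 10 8 / 10 4 8 / 12 3 5]. Elementwise product with the kernel and sum: 4·-1 + 10·-2 + 8·1 + 10·2 + 4·-2 + 8·-2 + 3·1 + 5·1.
Output[0,1]: The receptive field on the input at this output position is [10 8 9 / 4 8 5 / 3 5 8]. Elementwise product with the kernel and sum: 10·-1 + 8·-2 + 9·1 + 4·2 + 8·-2 + 5·-2 + 5·1 + 8·1.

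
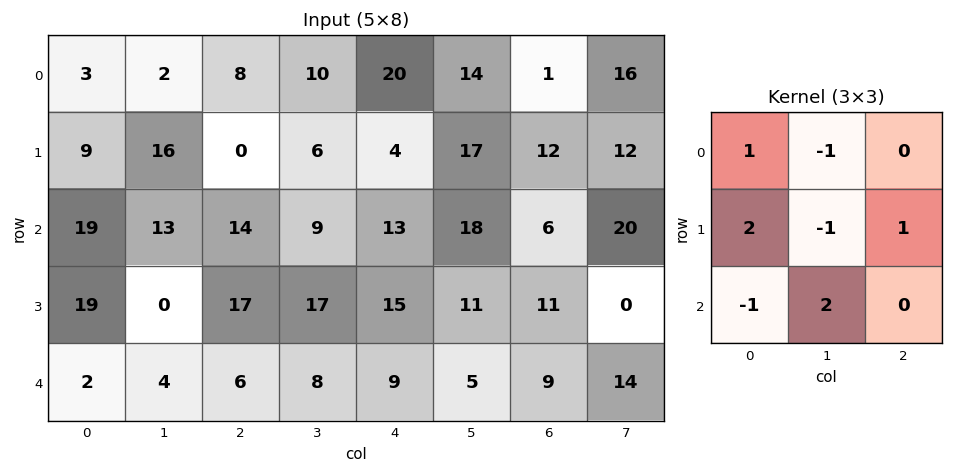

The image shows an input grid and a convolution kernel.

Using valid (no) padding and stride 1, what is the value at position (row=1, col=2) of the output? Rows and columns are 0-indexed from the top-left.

The receptive field on the input at this output position is [0 6 4 / 14 9 13 / 17 17 15]. Elementwise product with the kernel and sum: 0·1 + 6·-1 + 14·2 + 9·-1 + 13·1 + 17·-1 + 17·2.

43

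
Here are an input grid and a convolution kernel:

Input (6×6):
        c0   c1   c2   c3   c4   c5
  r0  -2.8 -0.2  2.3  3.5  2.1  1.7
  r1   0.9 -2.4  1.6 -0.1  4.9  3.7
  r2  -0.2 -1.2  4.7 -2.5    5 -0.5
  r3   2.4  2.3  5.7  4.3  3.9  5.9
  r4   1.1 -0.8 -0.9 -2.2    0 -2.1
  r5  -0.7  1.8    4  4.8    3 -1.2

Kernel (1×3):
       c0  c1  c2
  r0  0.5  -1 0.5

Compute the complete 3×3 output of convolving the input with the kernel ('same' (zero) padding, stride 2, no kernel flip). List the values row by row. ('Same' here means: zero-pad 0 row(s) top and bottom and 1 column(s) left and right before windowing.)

Output[0,0]: The receptive field on the zero-padded input at this output position is [0 -2.8 -0.2]. Elementwise product with the kernel and sum: 0·0.5 + -2.8·-1 + -0.2·0.5.

2.7 -0.65 0.5
-0.4 -6.55 -6.5
-1.5 -0.6 -2.15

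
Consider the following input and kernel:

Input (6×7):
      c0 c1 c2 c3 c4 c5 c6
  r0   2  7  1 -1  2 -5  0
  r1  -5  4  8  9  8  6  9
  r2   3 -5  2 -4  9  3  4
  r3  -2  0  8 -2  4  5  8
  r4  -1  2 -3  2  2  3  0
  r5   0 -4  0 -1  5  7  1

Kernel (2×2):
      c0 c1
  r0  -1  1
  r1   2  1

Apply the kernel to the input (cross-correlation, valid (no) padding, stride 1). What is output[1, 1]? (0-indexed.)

The receptive field on the input at this output position is [4 8 / -5 2]. Elementwise product with the kernel and sum: 4·-1 + 8·1 + -5·2 + 2·1.

-4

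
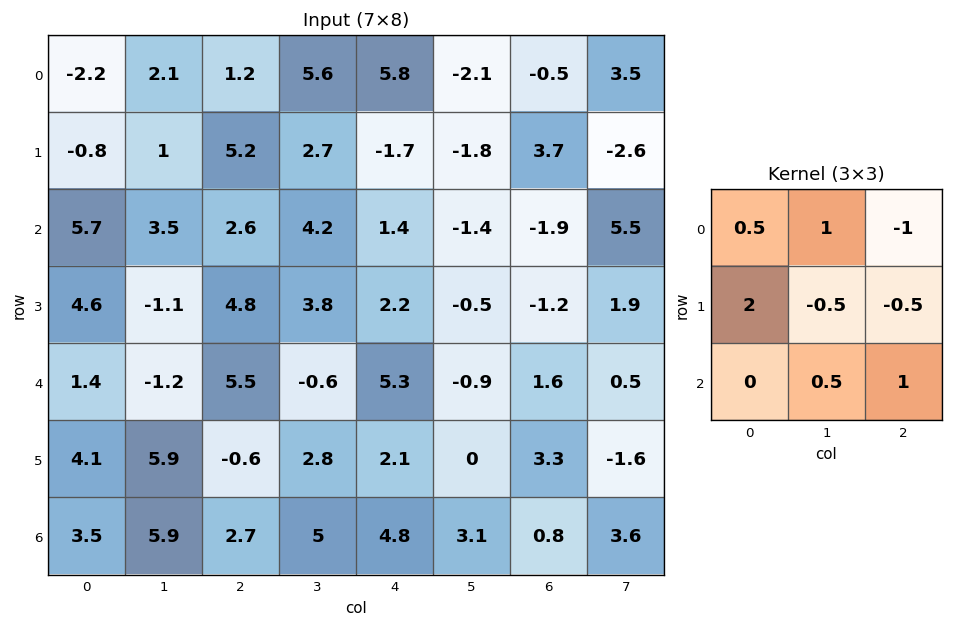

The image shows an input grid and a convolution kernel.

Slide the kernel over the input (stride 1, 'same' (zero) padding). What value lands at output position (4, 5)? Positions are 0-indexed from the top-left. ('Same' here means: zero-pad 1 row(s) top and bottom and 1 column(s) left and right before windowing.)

15.35

The receptive field on the zero-padded input at this output position is [2.2 -0.5 -1.2 / 5.3 -0.9 1.6 / 2.1 0 3.3]. Elementwise product with the kernel and sum: 2.2·0.5 + -0.5·1 + -1.2·-1 + 5.3·2 + -0.9·-0.5 + 1.6·-0.5 + 0·0.5 + 3.3·1.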